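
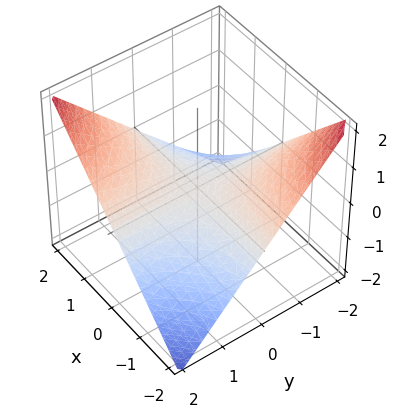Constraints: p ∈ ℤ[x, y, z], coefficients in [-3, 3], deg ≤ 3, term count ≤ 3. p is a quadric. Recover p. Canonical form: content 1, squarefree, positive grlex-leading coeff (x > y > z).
Degree: a hyperbolic paraboloid; a quadric, so deg p = 2.
From the visible intercepts: every point of the y-axis in the box is on the surface; every point of the x-axis in the box is on the surface; it meets the z-axis at z = 0 (among the integer gridlines).
Assembling these constraints gives the stated polynomial.

x*y - 2*z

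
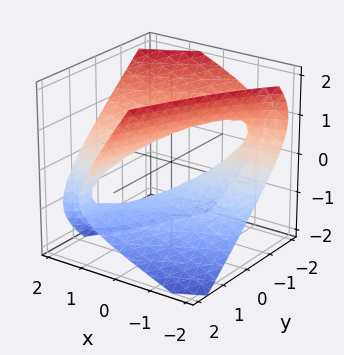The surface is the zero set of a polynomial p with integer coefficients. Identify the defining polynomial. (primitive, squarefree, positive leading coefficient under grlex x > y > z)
The degree is 2 — a generic line meets the surface in up to 2 points.
Against the integer gridlines: no y-intercept at any integer in the box; the surface avoids every integer x-axis point in the box.
Solving for integer coefficients yields p as stated.

x^2 - 3*x*y - 2*x*z + y^2 - 2*z^2 + 1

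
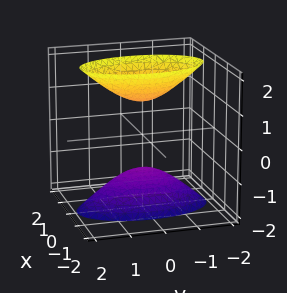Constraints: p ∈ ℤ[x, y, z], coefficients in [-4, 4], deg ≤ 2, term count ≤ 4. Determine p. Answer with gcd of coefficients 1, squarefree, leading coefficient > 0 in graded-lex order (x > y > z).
3*x^2 + y^2 - z^2 + 1

There are 2 components. They look like related sheets of one shape, so recover p as a whole.
The degree is 2 — two separate bowl-shaped sheets opening away from each other; a quadric.
Symmetries: mirror symmetry z ↦ −z ⇒ only even powers of z; it's symmetric under y → −y, forcing even powers of y; mirror symmetry x ↦ −x ⇒ only even powers of x.
Checking where it meets the axes: no y-intercept at any integer in the box; the surface avoids every integer x-axis point in the box.
Together with the visible shape, these determine p as stated. Check: (0, 0, -1) on the z-axis lies on the surface, and p(0, 0, -1) = 0. ✓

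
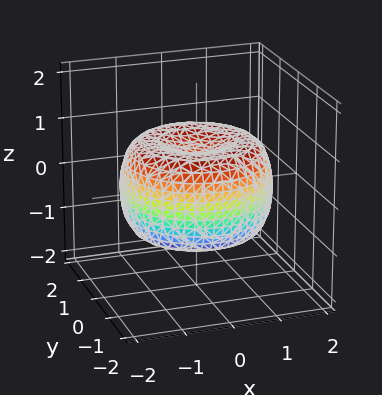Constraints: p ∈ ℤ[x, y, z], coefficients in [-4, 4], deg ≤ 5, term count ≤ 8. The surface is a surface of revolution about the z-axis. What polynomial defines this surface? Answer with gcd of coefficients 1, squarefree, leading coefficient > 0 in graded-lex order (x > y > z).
First, degree: the shape is more complex than any degree-3 surface, so deg p = 4.
Next, symmetry: every cross-section ⟂ z is a circle, so x, y appear only via x² + y².
Next, observable constraints: a circular section at z = 1 has radius exactly 1.
Finally, assembling these constraints gives the stated polynomial.

x^4 + 2*x^2*y^2 + y^4 - 2*x^2 - 2*y^2 + 2*z^2 - 1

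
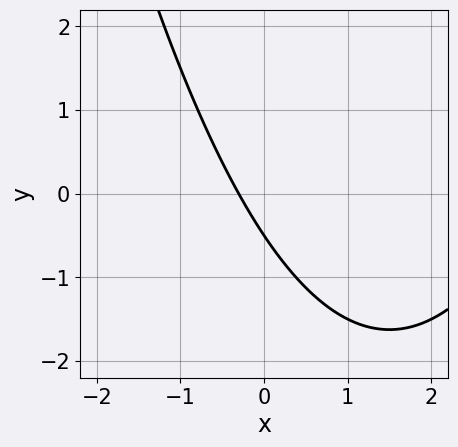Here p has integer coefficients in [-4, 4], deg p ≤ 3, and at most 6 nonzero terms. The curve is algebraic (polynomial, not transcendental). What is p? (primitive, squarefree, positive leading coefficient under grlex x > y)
(a) deg p = 2.
(b) Matching integer coefficients to the picture gives p.

x^2 - 3*x - 2*y - 1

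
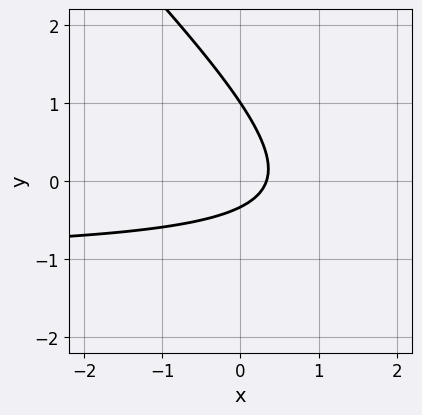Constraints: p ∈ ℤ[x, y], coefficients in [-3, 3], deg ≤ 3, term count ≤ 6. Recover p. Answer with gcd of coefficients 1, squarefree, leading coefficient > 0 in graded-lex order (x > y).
1. Degree: no degree-1 curve has this shape, so deg p = 2.
2. Reading off the gridlines: one y-axis crossing is at y = 1.
3. Together with the visible shape, these determine p as stated.

3*x*y + 3*y^2 + 3*x - 2*y - 1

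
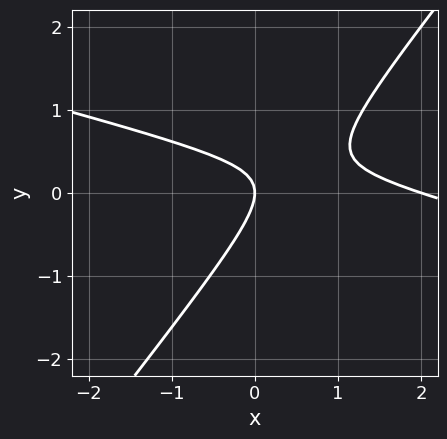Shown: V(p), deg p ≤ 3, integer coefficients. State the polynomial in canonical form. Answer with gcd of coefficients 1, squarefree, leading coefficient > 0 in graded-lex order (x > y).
First, deg p = 2.
Next, reading off the gridlines: one y-axis crossing is at y = 0; among the integer gridlines, it crosses the x-axis at x ∈ {0, 2}.
Finally, putting this together gives p.

x^2 + 3*x*y - 3*y^2 - 2*x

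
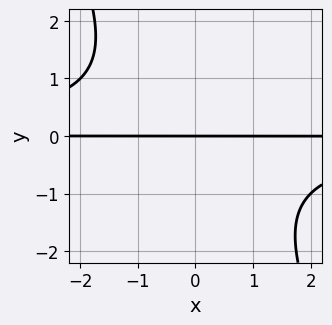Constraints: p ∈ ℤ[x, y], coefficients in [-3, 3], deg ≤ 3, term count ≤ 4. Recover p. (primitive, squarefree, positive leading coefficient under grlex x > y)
2*x*y^2 + y^3 + 3*y

1. The degree is 3 — the shape is more complex than any degree-2 curve.
2. Checking where it meets the axes: the visible x-axis segment lies entirely on the curve; one y-axis crossing is at y = 0.
3. Putting this together gives p.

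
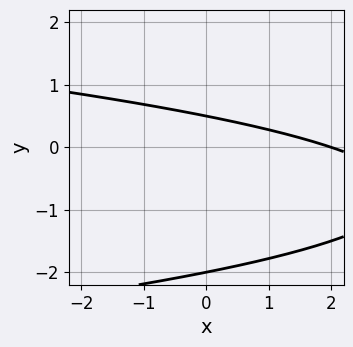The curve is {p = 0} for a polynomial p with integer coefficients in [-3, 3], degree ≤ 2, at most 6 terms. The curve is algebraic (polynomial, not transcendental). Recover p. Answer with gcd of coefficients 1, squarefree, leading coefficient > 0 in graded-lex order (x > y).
2*y^2 + x + 3*y - 2

(a) deg p = 2.
(b) Reading off the gridlines: it crosses the y-axis at the gridline y = -2; it crosses the x-axis at the gridline x = 2.
(c) Putting this together gives p.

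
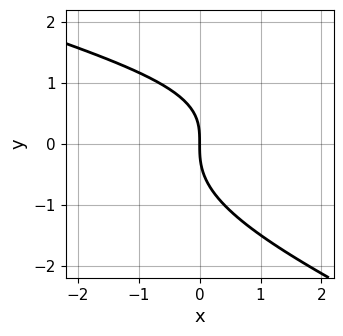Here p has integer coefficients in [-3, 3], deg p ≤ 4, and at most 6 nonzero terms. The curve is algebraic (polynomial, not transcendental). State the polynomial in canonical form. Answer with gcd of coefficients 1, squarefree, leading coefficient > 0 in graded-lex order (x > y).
First, degree: a generic line meets the curve in up to 3 points, so deg p = 3.
Then, reading off the gridlines: it meets the x-axis at x = 0 (among the integer gridlines); one y-axis crossing is at y = 0.
Finally, the integer polynomial consistent with all of this is the stated p.

x*y^2 + 2*y^3 - x*y + 3*x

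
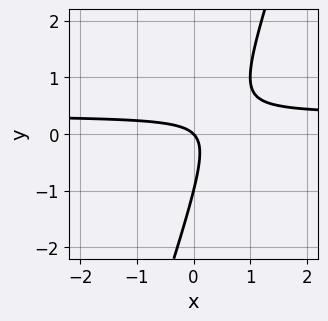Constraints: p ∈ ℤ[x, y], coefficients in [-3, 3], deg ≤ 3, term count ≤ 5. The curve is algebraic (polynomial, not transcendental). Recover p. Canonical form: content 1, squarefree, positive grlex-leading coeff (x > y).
3*x*y - y^2 - x - y

First, degree: a generic line meets the curve in up to 2 points, so deg p = 2.
Next, from the visible intercepts: one x-axis crossing is at x = 0; among the integer gridlines, it crosses the y-axis at y ∈ {-1, 0}.
Finally, fitting integer coefficients to these (and the overall shape) gives p.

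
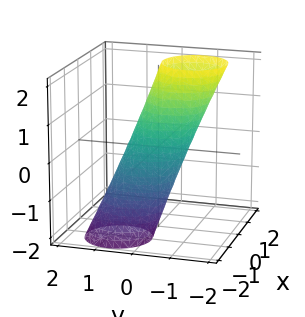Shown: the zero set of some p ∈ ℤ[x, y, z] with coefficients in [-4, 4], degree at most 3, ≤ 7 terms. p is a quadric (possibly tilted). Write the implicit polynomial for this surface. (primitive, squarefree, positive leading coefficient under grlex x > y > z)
3*x^2 - 3*x*z + 3*y^2 + 2*y*z + z^2 - 2

1. deg p = 2. A generic line meets the surface in up to 2 points.
2. Putting this together gives p.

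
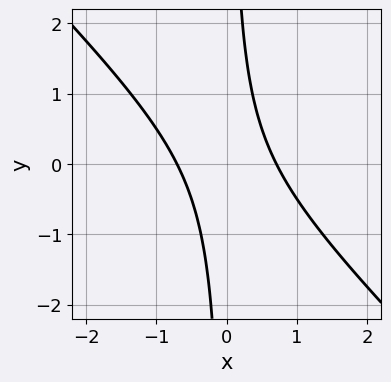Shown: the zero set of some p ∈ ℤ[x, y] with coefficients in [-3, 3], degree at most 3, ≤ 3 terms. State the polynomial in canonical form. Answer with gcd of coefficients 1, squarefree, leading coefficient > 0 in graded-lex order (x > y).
The degree is 2 — a generic line meets the curve in up to 2 points.
Checking where it meets the axes: the curve avoids every integer y-axis point in the box.
Putting this together gives p.

2*x^2 + 2*x*y - 1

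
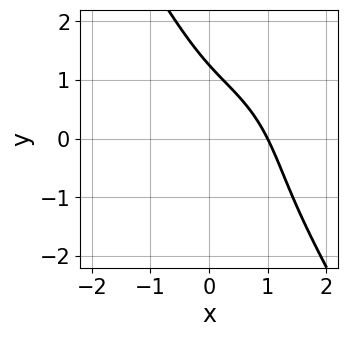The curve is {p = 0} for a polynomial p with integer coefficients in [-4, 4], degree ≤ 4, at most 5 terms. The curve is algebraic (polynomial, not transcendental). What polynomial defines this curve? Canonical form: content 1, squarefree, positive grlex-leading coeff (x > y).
2*x^3 + x*y^2 + y^3 + 3*x*y - 2

1. deg p = 3. A generic line meets the curve in up to 3 points.
2. Checking where it meets the axes: one x-axis crossing is at x = 1.
3. Solving for integer coefficients yields p as stated.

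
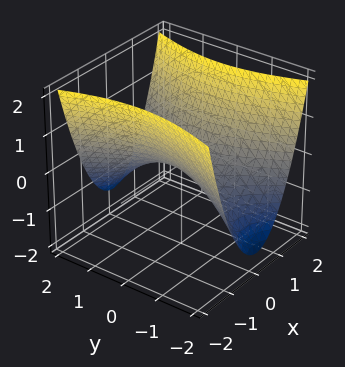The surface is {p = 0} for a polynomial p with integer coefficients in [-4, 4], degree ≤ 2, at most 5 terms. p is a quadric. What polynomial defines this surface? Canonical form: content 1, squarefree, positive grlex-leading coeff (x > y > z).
First, the degree is 2 — a hyperbolic paraboloid; a quadric.
Next, symmetries: the x ↦ −x reflection is a symmetry, so x appears only in even powers; the y ↦ −y reflection is a symmetry, so y appears only in even powers.
Then, reading off the gridlines: it crosses the z-axis at the gridline z = 0; it crosses the x-axis at the gridline x = 0; it meets the y-axis at y = 0 (among the integer gridlines).
Finally, the integer polynomial consistent with all of this is the stated p.

3*x^2 - y^2 - 3*z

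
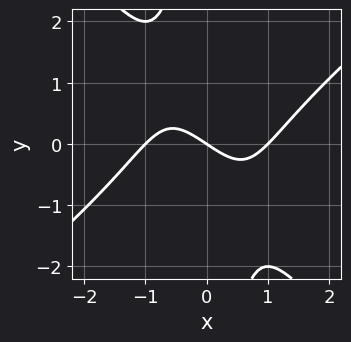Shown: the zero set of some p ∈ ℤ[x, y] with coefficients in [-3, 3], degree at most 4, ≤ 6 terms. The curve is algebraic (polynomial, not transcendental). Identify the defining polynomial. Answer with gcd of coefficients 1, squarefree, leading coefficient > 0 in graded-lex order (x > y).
(a) deg p = 3. A generic line meets the curve in up to 3 points.
(b) From the axis intercepts and sections: the x-axis gridline crossings are at x ∈ {-1, 0, 1}; it crosses the y-axis at the gridline y = 0.
(c) Together with the visible shape, these determine p as stated.

2*x^3 - x^2*y - 2*x*y^2 - 2*x - 3*y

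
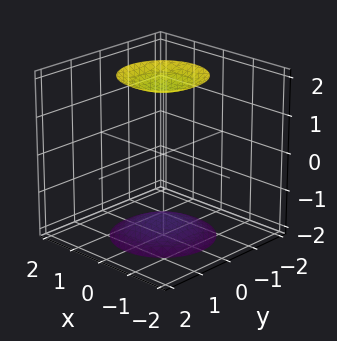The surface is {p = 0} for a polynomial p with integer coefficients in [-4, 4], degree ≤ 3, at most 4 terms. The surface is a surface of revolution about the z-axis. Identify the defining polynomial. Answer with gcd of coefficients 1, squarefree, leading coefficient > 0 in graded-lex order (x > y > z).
x^2 + y^2 - z^2 + 3

The picture has 2 separate pieces.
Degree: a generic line meets the surface in up to 2 points, so deg p = 2.
Symmetries: rotational symmetry about the z-axis ⇒ p depends on x, y only through x² + y².
Observable constraints: a circular section at z = -2 has radius exactly 1; it misses every integer gridline on the x-axis; no y-intercept at any integer in the box.
Matching integer coefficients to the picture gives p.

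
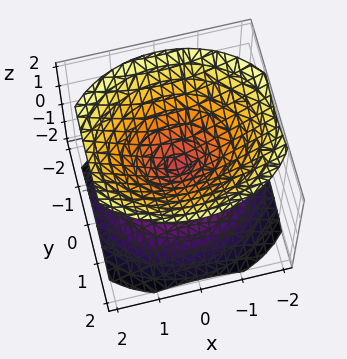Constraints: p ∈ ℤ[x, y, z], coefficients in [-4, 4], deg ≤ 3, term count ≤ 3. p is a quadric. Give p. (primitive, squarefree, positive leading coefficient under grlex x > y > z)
2*x^2 + 3*y^2 - 3*z^2

I count 2 distinct pieces. They look like related sheets of one shape, so recover p as a whole.
deg p = 2. A double cone through the origin; a quadric.
Symmetries: mirror symmetry y ↦ −y ⇒ only even powers of y; mirror symmetry z ↦ −z ⇒ only even powers of z; the x ↦ −x reflection is a symmetry, so x appears only in even powers.
Checking where it meets the axes: one x-axis crossing is at x = 0; it meets the y-axis at y = 0 (among the integer gridlines); it meets the z-axis at z = 0 (among the integer gridlines).
The integer polynomial consistent with all of this is the stated p.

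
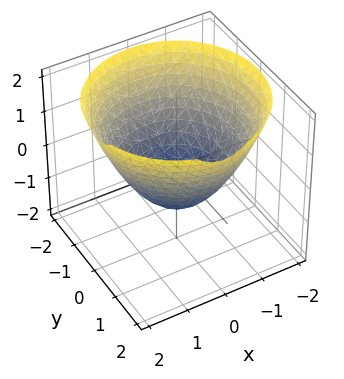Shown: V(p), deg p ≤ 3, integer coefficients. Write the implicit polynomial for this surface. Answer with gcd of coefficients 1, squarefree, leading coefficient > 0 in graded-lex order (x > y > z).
(a) Degree: the shape is more complex than any degree-1 surface, so deg p = 2.
(b) By symmetry, the surface is invariant under rotation about z: p = q(x² + y², z).
(c) Against the integer gridlines: a circular section at z = 0 has radius between 1 and 2; one z-axis crossing is at z = -1.
(d) Matching integer coefficients to the picture gives p.

2*x^2 + 2*y^2 - 3*z - 3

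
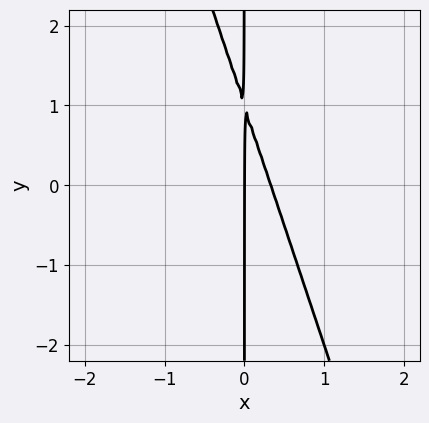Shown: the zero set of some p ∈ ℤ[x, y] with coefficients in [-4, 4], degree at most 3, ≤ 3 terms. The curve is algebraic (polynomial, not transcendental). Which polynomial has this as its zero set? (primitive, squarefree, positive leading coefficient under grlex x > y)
3*x^2 + x*y - x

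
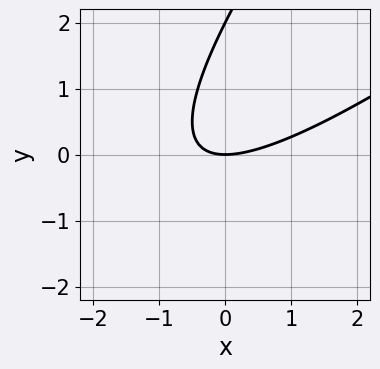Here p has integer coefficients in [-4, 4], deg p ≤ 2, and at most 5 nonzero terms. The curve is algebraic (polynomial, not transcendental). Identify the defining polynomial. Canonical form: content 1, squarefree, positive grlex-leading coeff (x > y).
x^2 - 2*x*y + y^2 - 2*y

1. The degree is 2 — a generic line meets the curve in up to 2 points.
2. Observable constraints: the y-axis gridline crossings are at y ∈ {0, 2}; it meets the x-axis at x = 0 (among the integer gridlines).
3. Together with the visible shape, these determine p as stated.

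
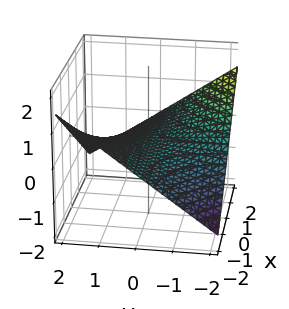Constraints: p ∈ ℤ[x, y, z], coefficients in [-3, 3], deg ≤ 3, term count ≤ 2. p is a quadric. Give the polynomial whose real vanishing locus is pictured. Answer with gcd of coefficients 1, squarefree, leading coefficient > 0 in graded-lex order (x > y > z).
First, deg p = 2.
Next, observable constraints: every point of the y-axis in the box is on the surface; it meets the z-axis at z = 0 (among the integer gridlines); the visible x-axis segment lies entirely on the surface.
Finally, putting this together gives p.

x*y + 3*z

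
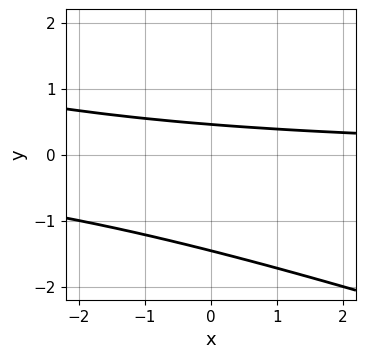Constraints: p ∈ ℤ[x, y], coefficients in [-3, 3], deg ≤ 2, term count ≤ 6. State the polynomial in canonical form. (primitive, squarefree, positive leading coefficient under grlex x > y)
(a) The degree is 2 — a generic line meets the curve in up to 2 points.
(b) Observable constraints: the curve avoids every integer x-axis point in the box.
(c) Fitting integer coefficients to these (and the overall shape) gives p.

x*y + 3*y^2 + 3*y - 2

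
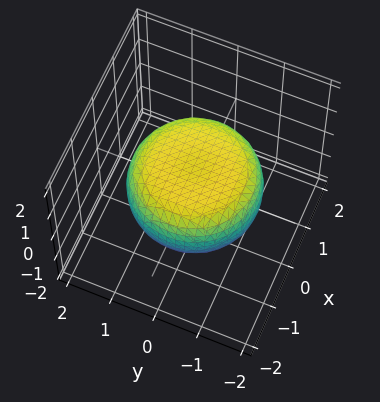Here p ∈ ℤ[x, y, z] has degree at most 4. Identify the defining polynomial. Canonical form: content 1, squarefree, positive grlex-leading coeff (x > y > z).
x^4 + 2*x^2*y^2 + y^4 - x^2 - y^2 + 3*z^2 - 2

deg p = 4.
Symmetries: rotational symmetry about the z-axis ⇒ p depends on x, y only through x² + y².
Observable constraints: a circular section at z = 0 has radius between 1 and 2.
Assembling these constraints gives the stated polynomial.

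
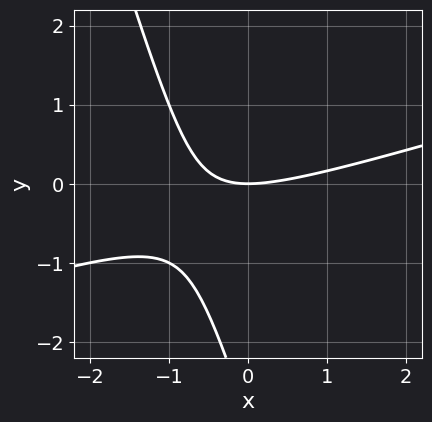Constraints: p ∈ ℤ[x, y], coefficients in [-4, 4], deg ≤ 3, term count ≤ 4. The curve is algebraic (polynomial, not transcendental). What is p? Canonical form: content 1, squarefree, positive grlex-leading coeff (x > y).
deg p = 2. The shape is more complex than any degree-1 curve.
Against the integer gridlines: it crosses the y-axis at the gridline y = 0; it meets the x-axis at x = 0 (among the integer gridlines).
Matching integer coefficients to the picture gives p.

x^2 - 3*x*y - y^2 - 3*y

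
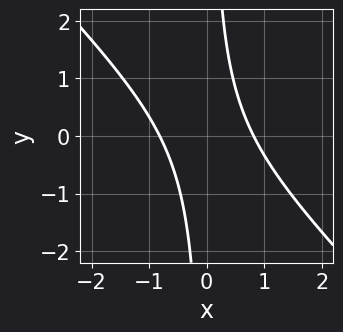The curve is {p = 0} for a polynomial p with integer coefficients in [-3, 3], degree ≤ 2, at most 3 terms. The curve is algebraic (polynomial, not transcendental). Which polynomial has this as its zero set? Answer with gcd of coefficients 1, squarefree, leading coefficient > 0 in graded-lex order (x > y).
Degree: no degree-1 curve has this shape, so deg p = 2.
Against the integer gridlines: the curve avoids every integer y-axis point in the box.
The integer polynomial consistent with all of this is the stated p.

3*x^2 + 3*x*y - 2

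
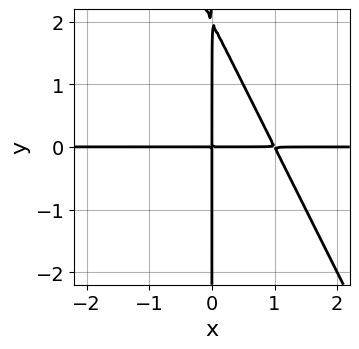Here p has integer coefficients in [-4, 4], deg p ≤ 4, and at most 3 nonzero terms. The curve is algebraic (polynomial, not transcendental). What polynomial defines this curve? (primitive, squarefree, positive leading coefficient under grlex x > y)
2*x^2*y + x*y^2 - 2*x*y

1. The degree is 3 — a generic line meets the curve in up to 3 points.
2. Checking where it meets the axes: every point of the y-axis in the box is on the curve; every point of the x-axis in the box is on the curve.
3. Fitting integer coefficients to these (and the overall shape) gives p.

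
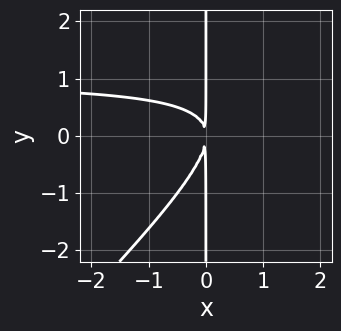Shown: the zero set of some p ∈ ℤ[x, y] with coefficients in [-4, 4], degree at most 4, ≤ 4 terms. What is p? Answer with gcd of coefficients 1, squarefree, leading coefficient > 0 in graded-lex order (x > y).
x^2*y - x*y^2 - x^2

deg p = 3. A generic line meets the curve in up to 3 points.
Reading off the gridlines: the visible y-axis segment lies entirely on the curve.
Matching integer coefficients to the picture gives p.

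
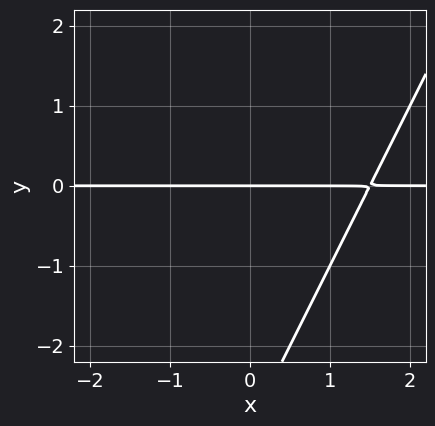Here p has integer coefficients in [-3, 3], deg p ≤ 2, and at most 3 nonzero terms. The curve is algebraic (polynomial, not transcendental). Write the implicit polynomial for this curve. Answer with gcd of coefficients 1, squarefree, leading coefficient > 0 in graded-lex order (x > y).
(a) The degree is 2 — no degree-1 curve has this shape.
(b) Against the integer gridlines: it crosses the y-axis at the gridline y = 0; the visible x-axis segment lies entirely on the curve.
(c) Together with the visible shape, these determine p as stated.

2*x*y - y^2 - 3*y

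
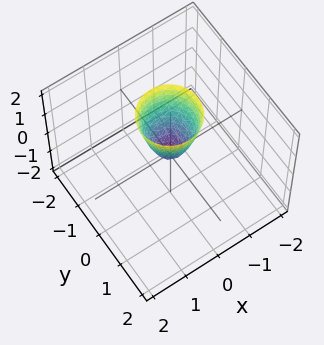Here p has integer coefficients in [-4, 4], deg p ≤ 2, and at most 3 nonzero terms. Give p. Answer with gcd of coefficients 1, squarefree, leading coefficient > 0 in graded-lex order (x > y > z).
(a) Degree: a single bowl opening along one axis; a quadric, so deg p = 2.
(b) By symmetry, every cross-section ⟂ z is a circle, so x, y appear only via x² + y².
(c) Reading off the gridlines: a circular section at z = 1 has radius between 0 and 1; it crosses the x-axis at the gridline x = 0.
(d) Matching integer coefficients to the picture gives p.

3*x^2 + 3*y^2 - z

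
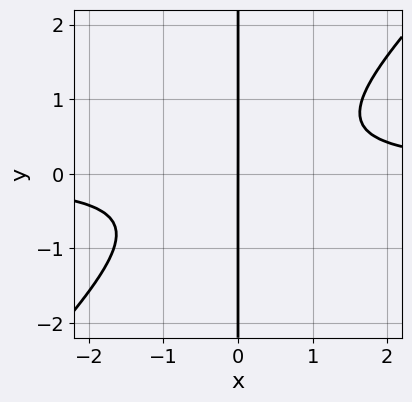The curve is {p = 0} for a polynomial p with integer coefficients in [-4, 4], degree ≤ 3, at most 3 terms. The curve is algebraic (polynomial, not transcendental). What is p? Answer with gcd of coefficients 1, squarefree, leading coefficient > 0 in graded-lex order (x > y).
3*x^2*y - 3*x*y^2 - 2*x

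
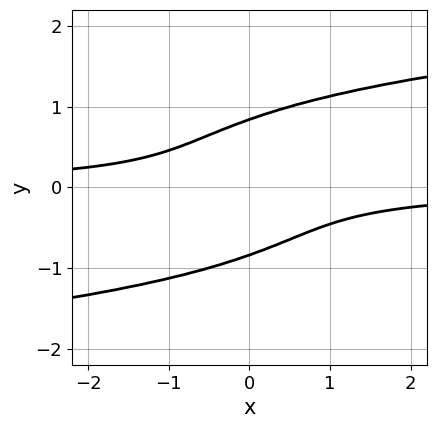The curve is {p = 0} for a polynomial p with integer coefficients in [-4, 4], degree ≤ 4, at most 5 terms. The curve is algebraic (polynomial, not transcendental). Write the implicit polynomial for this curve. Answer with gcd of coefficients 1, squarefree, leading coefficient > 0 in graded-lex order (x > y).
2*y^4 - 2*x*y - 1

1. Degree: a generic line meets the curve in up to 4 points, so deg p = 4.
2. Against the integer gridlines: the curve avoids every integer x-axis point in the box.
3. Together with the visible shape, these determine p as stated.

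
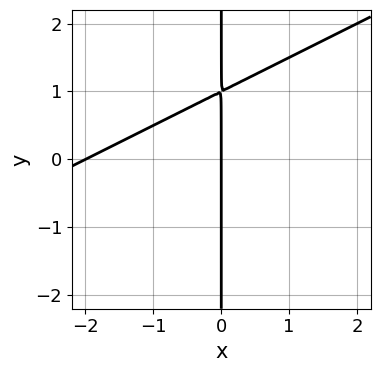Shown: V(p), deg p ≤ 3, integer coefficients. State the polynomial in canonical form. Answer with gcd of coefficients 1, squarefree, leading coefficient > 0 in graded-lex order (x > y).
x^2 - 2*x*y + 2*x

The degree is 2 — no degree-1 curve has this shape.
From the visible intercepts: the x-axis gridline crossings are at x ∈ {-2, 0}; the visible y-axis segment lies entirely on the curve.
Matching integer coefficients to the picture gives p.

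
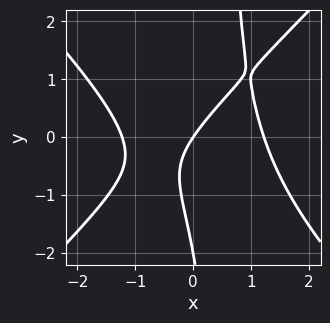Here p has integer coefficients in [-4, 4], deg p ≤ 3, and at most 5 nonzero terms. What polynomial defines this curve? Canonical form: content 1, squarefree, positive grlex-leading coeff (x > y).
2*x^3 - 2*x*y^2 + y^2 - 3*x + 2*y

First, degree: the shape is more complex than any degree-2 curve, so deg p = 3.
Then, observable constraints: it meets the x-axis at x = 0 (among the integer gridlines); among the integer gridlines, it crosses the y-axis at y ∈ {-2, 0}.
Finally, the integer polynomial consistent with all of this is the stated p.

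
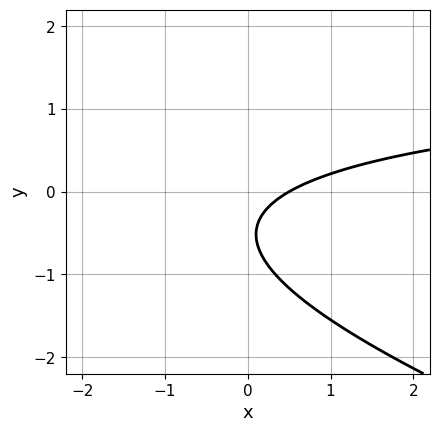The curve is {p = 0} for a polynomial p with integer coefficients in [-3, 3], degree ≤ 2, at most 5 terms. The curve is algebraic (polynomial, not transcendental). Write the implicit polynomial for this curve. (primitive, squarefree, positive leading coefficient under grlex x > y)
x*y + 3*y^2 - 2*x + 3*y + 1

deg p = 2. No degree-1 curve has this shape.
Observable constraints: no y-intercept at any integer in the box.
Solving for integer coefficients yields p as stated.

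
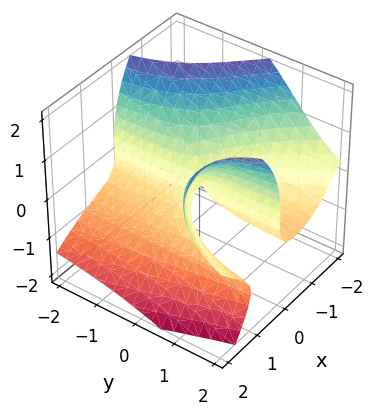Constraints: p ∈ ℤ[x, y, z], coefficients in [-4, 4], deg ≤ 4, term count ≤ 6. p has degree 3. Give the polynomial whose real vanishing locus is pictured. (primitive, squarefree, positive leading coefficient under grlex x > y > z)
x^3 - 2*x*y*z + z^3 - 2*x*y

First, deg p = 3. A generic line meets the surface in up to 3 points.
Then, observable constraints: one x-axis crossing is at x = 0; it crosses the z-axis at the gridline z = 0; every point of the y-axis in the box is on the surface.
Finally, solving for integer coefficients yields p as stated.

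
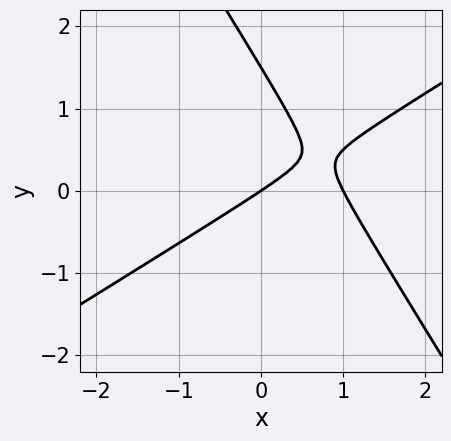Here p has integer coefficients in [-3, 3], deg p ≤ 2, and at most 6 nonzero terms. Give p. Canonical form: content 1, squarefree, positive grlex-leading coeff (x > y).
2*x^2 - 2*x*y - 2*y^2 - 2*x + 3*y

1. The degree is 2 — no degree-1 curve has this shape.
2. Reading off the gridlines: the x-axis gridline crossings are at x ∈ {0, 1}; one y-axis crossing is at y = 0.
3. Putting this together gives p.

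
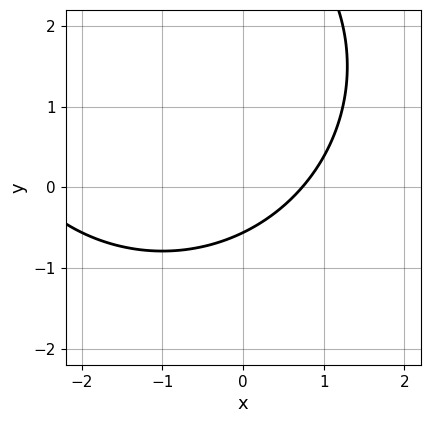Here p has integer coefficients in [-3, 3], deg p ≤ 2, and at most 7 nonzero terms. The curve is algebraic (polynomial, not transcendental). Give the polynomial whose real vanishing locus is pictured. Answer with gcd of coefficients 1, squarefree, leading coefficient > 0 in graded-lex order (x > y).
x^2 + y^2 + 2*x - 3*y - 2

First, degree: the shape is more complex than any degree-1 curve, so deg p = 2.
Finally, the integer polynomial consistent with all of this is the stated p.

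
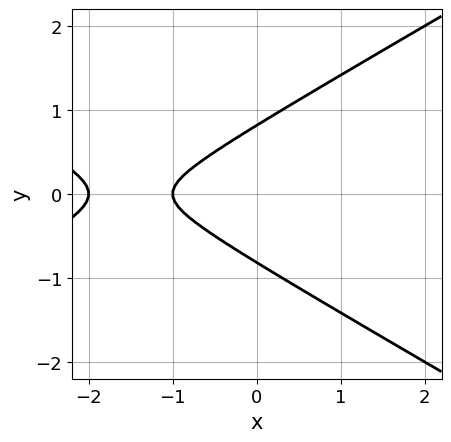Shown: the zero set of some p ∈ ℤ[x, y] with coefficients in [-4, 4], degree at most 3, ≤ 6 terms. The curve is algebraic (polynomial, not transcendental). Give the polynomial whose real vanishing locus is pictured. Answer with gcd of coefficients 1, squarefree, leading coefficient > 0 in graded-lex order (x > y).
(a) Degree: the shape is more complex than any degree-1 curve, so deg p = 2.
(b) Symmetries: it's symmetric under y → −y, forcing even powers of y.
(c) From the visible intercepts: among the integer gridlines, it crosses the x-axis at x ∈ {-2, -1}.
(d) Matching integer coefficients to the picture gives p.

x^2 - 3*y^2 + 3*x + 2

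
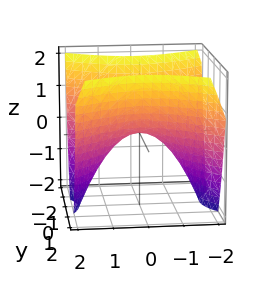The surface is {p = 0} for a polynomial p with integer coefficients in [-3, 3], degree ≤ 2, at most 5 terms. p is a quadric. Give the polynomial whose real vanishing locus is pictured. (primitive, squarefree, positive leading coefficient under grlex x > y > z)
2*x^2 - 3*y^2 + 3*z

First, deg p = 2. A hyperbolic paraboloid; a quadric.
Next, symmetries: it's symmetric under y → −y, forcing even powers of y; mirror symmetry x ↦ −x ⇒ only even powers of x.
Then, checking where it meets the axes: it meets the x-axis at x = 0 (among the integer gridlines); it meets the y-axis at y = 0 (among the integer gridlines); one z-axis crossing is at z = 0.
Finally, solving for integer coefficients yields p as stated.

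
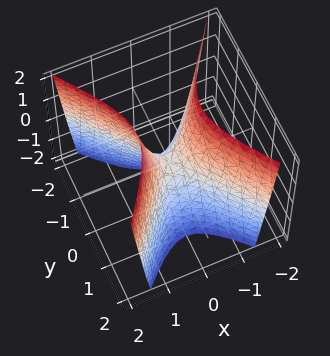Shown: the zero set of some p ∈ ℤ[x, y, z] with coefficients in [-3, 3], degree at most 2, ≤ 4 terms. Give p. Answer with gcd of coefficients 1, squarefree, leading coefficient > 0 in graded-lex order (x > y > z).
Degree: a hyperbolic paraboloid; a quadric, so deg p = 2.
Symmetries: it's symmetric under y → −y, forcing even powers of y; it's symmetric under x → −x, forcing even powers of x.
Against the integer gridlines: it crosses the y-axis at the gridline y = 0; it meets the z-axis at z = 0 (among the integer gridlines).
Matching integer coefficients to the picture gives p.

3*x^2 - 2*y^2 - z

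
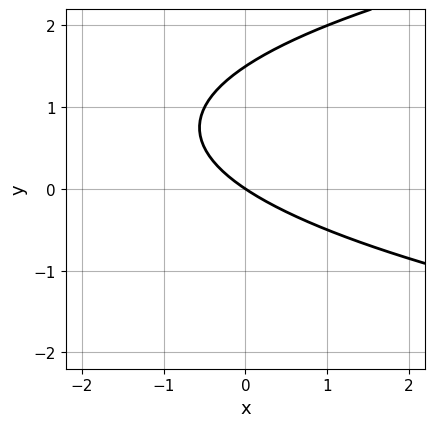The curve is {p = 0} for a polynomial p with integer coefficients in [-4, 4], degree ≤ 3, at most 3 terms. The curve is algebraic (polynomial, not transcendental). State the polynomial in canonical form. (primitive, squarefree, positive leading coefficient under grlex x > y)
2*y^2 - 2*x - 3*y

(a) deg p = 2.
(b) Against the integer gridlines: one x-axis crossing is at x = 0; it crosses the y-axis at the gridline y = 0.
(c) Together with the visible shape, these determine p as stated.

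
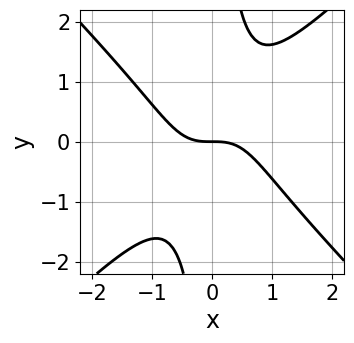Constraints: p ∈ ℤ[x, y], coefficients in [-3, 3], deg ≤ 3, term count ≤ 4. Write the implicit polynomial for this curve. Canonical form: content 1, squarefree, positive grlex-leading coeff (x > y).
x^3 - x*y^2 + y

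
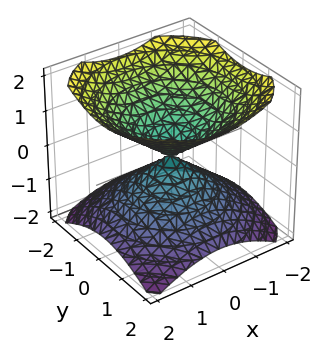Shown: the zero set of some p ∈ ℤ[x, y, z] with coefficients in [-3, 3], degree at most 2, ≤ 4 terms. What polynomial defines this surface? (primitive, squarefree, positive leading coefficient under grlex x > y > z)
2*x^2 + 2*y^2 - 3*z^2

(a) The picture has 2 separate pieces.
(b) The degree is 2 — a double cone through the origin; a quadric.
(c) Symmetry: every cross-section ⟂ z is a circle, so x, y appear only via x² + y²; it's symmetric under z → −z, forcing even powers of z.
(d) From the visible intercepts: it meets the x-axis at x = 0 (among the integer gridlines); it meets the z-axis at z = 0 (among the integer gridlines).
(e) The integer polynomial consistent with all of this is the stated p.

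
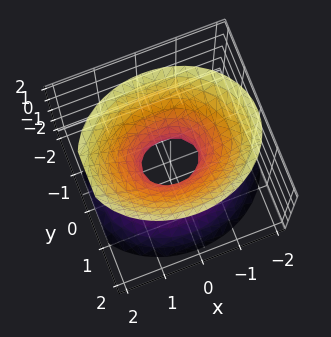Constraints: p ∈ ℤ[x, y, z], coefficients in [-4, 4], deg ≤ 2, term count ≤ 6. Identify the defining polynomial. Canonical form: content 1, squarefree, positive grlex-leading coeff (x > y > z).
(a) deg p = 2. An hourglass — one-sheet hyperboloid; a quadric.
(b) Symmetries: it's symmetric under x → −x, forcing even powers of x; it's symmetric under z → −z, forcing even powers of z; it's symmetric under y → −y, forcing even powers of y.
(c) Against the integer gridlines: the surface avoids every integer z-axis point in the box.
(d) Fitting integer coefficients to these (and the overall shape) gives p.

2*x^2 + 3*y^2 - 2*z^2 - 1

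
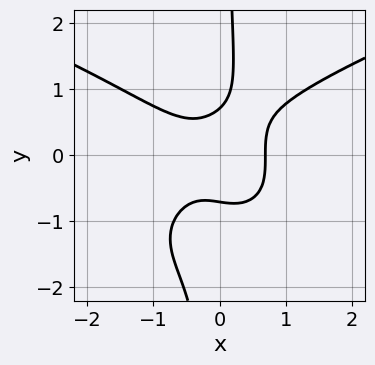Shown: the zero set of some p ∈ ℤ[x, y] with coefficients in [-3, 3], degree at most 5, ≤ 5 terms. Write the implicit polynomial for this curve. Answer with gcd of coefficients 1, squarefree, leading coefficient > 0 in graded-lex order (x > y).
(a) Degree: no degree-3 curve has this shape, so deg p = 4.
(b) Solving for integer coefficients yields p as stated.

3*x*y^3 - 3*x^3 + 3*x*y^2 - 2*y^2 + 1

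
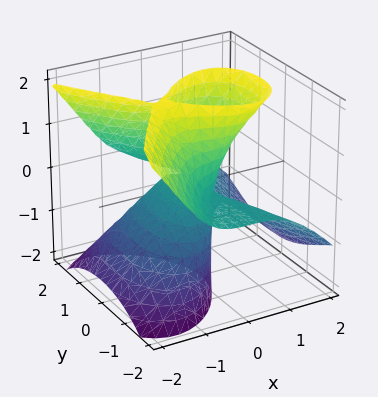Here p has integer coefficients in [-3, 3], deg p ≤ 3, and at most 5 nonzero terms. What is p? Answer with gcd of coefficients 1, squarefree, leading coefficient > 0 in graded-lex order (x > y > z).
2*x^3 - 2*x*z^2 + 2*y^2*z + 2*x*z - z

1. The degree is 3 — no degree-2 surface has this shape.
2. Observable constraints: it meets the z-axis at z = 0 (among the integer gridlines); it crosses the x-axis at the gridline x = 0; every point of the y-axis in the box is on the surface.
3. Assembling these constraints gives the stated polynomial.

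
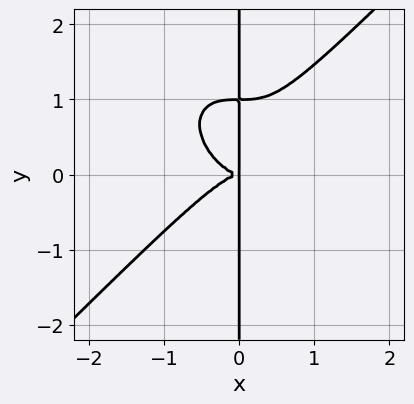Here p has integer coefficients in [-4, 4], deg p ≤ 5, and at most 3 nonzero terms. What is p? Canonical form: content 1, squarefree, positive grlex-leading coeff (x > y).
x^4 - x*y^3 + x*y^2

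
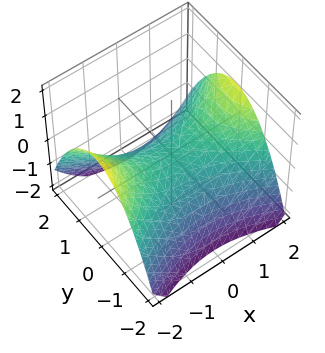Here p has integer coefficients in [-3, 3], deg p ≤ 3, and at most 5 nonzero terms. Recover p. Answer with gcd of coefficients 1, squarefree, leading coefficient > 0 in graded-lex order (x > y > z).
deg p = 2. A hyperbolic paraboloid; a quadric.
Symmetries: the x ↦ −x reflection is a symmetry, so x appears only in even powers; mirror symmetry y ↦ −y ⇒ only even powers of y.
Reading off the gridlines: it meets the z-axis at z = 0 (among the integer gridlines); it meets the x-axis at x = 0 (among the integer gridlines); it crosses the y-axis at the gridline y = 0.
Fitting integer coefficients to these (and the overall shape) gives p.

x^2 - 2*y^2 - 3*z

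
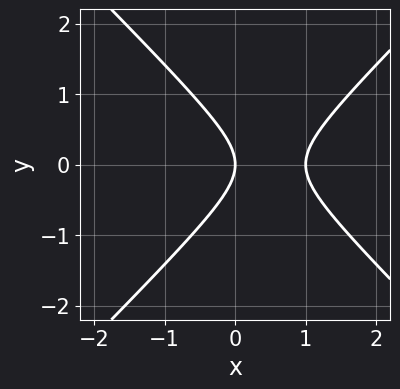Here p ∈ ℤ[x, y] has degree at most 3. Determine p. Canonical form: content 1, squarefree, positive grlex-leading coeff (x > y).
x^2 - y^2 - x

deg p = 2.
Symmetries: it's symmetric under y → −y, forcing even powers of y.
From the axis intercepts and sections: one y-axis crossing is at y = 0; the x-axis gridline crossings are at x ∈ {0, 1}.
Putting this together gives p.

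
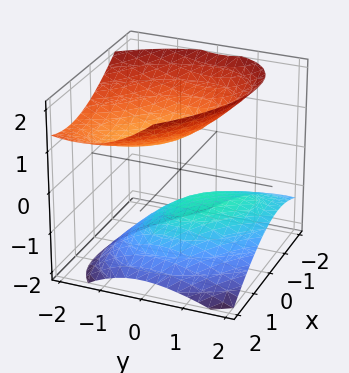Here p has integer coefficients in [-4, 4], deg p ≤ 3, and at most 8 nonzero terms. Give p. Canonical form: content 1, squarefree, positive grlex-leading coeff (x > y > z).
First, there are 2 components. They look like related sheets of one shape, so recover p as a whole.
Next, degree: no degree-1 surface has this shape, so deg p = 2.
Then, against the integer gridlines: no y-intercept at any integer in the box; it misses every integer gridline on the x-axis.
Finally, solving for integer coefficients yields p as stated.

2*x^2 + 2*x*y + 2*y^2 + 2*y*z - 3*z^2 + 2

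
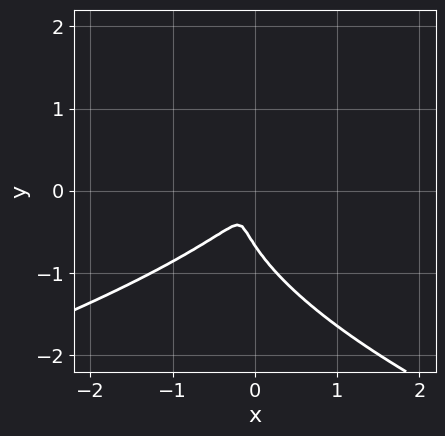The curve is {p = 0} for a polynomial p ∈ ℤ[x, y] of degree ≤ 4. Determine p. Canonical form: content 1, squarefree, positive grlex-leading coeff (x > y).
3*y^3 + 3*x^2 - 3*x*y + 2*y^2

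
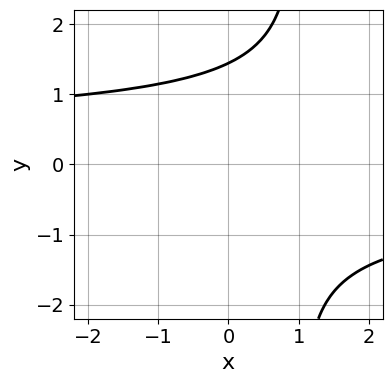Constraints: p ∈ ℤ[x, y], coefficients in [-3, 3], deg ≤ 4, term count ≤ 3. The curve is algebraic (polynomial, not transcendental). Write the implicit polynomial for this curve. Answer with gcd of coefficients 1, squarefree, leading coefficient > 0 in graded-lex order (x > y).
x*y^3 - y^3 + 3

1. The degree is 4 — no degree-3 curve has this shape.
2. Reading off the gridlines: it misses every integer gridline on the x-axis.
3. Together with the visible shape, these determine p as stated.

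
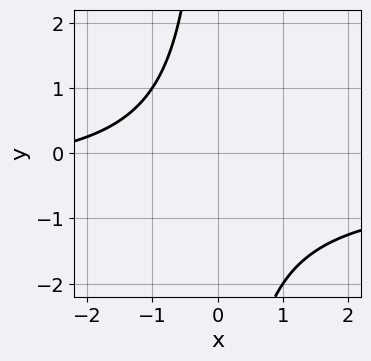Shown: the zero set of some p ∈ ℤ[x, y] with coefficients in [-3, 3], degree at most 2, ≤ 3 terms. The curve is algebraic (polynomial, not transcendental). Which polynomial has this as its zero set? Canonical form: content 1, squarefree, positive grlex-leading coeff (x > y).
deg p = 2. No degree-1 curve has this shape.
Checking where it meets the axes: no x-intercept at any integer in the box; the curve avoids every integer y-axis point in the box.
The integer polynomial consistent with all of this is the stated p.

2*x*y + x + 3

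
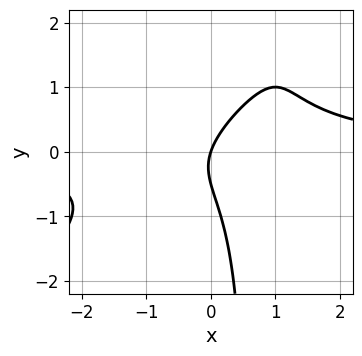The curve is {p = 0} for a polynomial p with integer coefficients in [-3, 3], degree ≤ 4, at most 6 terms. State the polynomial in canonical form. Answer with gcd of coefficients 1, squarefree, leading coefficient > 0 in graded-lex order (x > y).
(a) deg p = 3.
(b) Checking where it meets the axes: it meets the x-axis at x = 0 (among the integer gridlines); it crosses the y-axis at the gridline y = 0.
(c) The integer polynomial consistent with all of this is the stated p.

3*x^2*y - 3*x*y^2 + 2*y^2 - 3*x + y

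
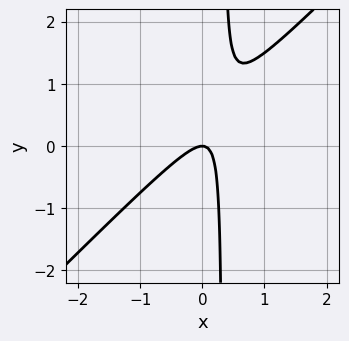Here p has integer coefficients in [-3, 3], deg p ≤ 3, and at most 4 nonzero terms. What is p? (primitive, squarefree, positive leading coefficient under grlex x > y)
3*x^2 - 3*x*y + y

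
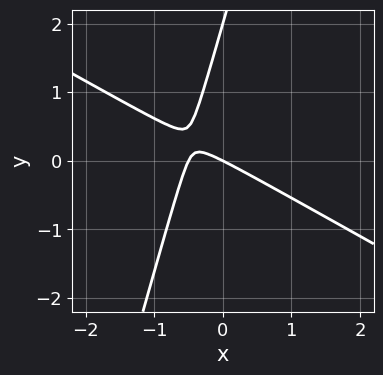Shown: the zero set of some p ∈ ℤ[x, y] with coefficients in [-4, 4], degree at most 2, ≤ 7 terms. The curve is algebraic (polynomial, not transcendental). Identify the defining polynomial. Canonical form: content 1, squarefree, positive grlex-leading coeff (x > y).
First, degree: no degree-1 curve has this shape, so deg p = 2.
Then, against the integer gridlines: among the integer gridlines, it crosses the y-axis at y ∈ {0, 2}; it meets the x-axis at x = 0 (among the integer gridlines).
Finally, these observations pin down the coefficients.

2*x^2 + 3*x*y - y^2 + x + 2*y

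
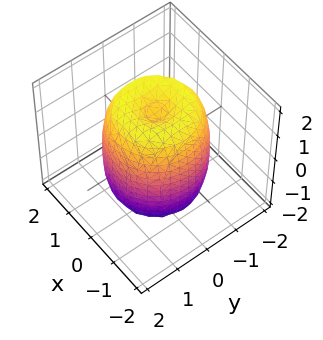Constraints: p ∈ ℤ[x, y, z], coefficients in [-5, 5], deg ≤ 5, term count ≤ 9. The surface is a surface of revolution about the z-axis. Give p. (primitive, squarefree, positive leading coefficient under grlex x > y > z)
2*x^4 + 4*x^2*y^2 + 2*y^4 - 3*x^2 - 3*y^2 + z^2 - 2

First, deg p = 4. A generic line meets the surface in up to 4 points.
Then, symmetry: the surface is invariant under rotation about z: p = q(x² + y², z).
Next, reading off the gridlines: a circular section at z = 1 has radius between 1 and 2.
Finally, these observations pin down the coefficients.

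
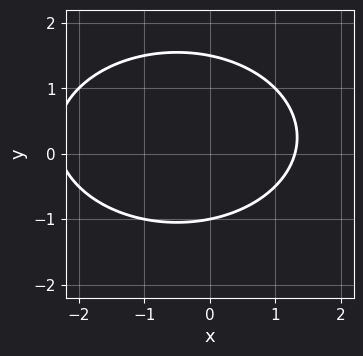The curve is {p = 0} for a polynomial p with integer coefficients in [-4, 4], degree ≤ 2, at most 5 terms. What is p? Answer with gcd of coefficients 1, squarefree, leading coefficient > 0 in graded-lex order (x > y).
x^2 + 2*y^2 + x - y - 3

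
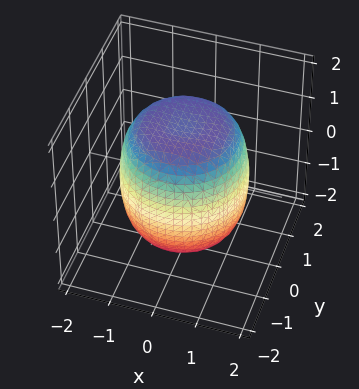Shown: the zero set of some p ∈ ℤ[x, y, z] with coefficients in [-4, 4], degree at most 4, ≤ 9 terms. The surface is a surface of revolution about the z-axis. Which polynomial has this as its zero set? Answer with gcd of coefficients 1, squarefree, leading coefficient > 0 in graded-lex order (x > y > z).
1. deg p = 4. A generic line meets the surface in up to 4 points.
2. By symmetry, every cross-section ⟂ z is a circle, so x, y appear only via x² + y².
3. From the axis intercepts and sections: a circular section at z = -1 has radius between 1 and 2.
4. Together with the visible shape, these determine p as stated.

x^4 + 2*x^2*y^2 + y^4 - x^2 - y^2 + z^2 - 2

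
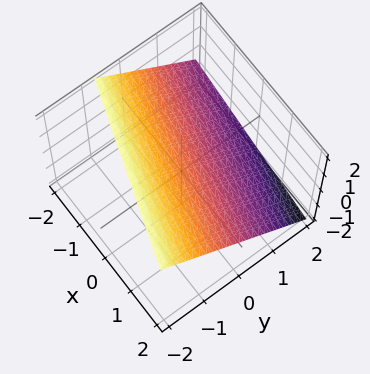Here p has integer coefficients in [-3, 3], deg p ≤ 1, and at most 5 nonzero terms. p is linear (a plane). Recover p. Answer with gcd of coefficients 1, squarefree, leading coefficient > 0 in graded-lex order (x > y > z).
First, deg p = 1. Every cross-section is a straight line — this is a plane.
Then, from the visible intercepts: it crosses the x-axis at the gridline x = 2.
Finally, the integer polynomial consistent with all of this is the stated p.

x + 3*y + 3*z - 2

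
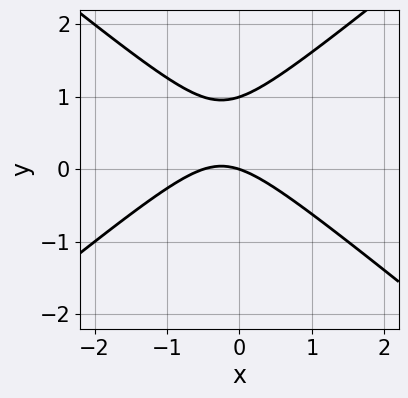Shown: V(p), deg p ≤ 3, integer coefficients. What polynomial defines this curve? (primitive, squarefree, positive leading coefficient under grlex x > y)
1. Degree: no degree-1 curve has this shape, so deg p = 2.
2. From the axis intercepts and sections: among the integer gridlines, it crosses the y-axis at y ∈ {0, 1}; it meets the x-axis at x = 0 (among the integer gridlines).
3. Matching integer coefficients to the picture gives p.

2*x^2 - 3*y^2 + x + 3*y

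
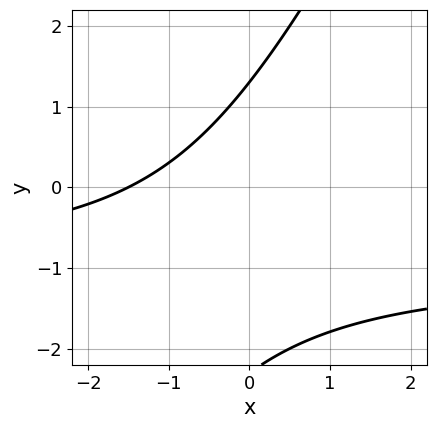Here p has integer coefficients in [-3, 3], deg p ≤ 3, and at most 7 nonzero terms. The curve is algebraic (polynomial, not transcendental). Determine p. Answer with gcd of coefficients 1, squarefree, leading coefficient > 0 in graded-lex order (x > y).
2*x*y - y^2 + 2*x - y + 3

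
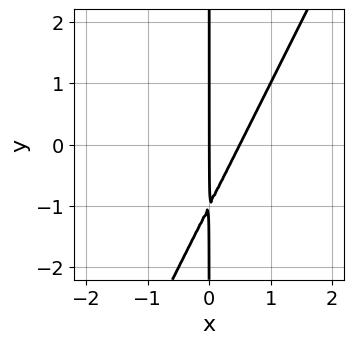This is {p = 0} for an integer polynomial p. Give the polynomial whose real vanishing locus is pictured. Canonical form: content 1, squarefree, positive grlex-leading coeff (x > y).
2*x^2 - x*y - x

(a) deg p = 2.
(b) Observable constraints: the visible y-axis segment lies entirely on the curve; it crosses the x-axis at the gridline x = 0.
(c) Matching integer coefficients to the picture gives p.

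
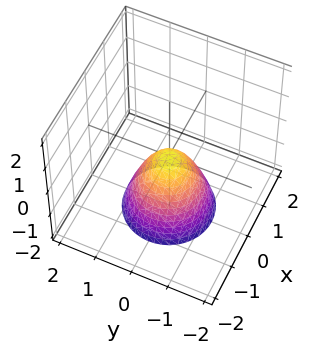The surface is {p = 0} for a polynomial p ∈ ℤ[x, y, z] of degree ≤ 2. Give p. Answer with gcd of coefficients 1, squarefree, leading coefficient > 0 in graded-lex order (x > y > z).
1. The degree is 2 — a paraboloid; a quadric.
2. Symmetries: the surface is invariant under rotation about z: p = q(x² + y², z).
3. Checking where it meets the axes: it meets the x-axis at x = 0 (among the integer gridlines); it crosses the z-axis at the gridline z = 0; a circular section at z = -2 has radius between 1 and 2; it meets the y-axis at y = 0 (among the integer gridlines).
4. Assembling these constraints gives the stated polynomial.

3*x^2 + 3*y^2 + 2*z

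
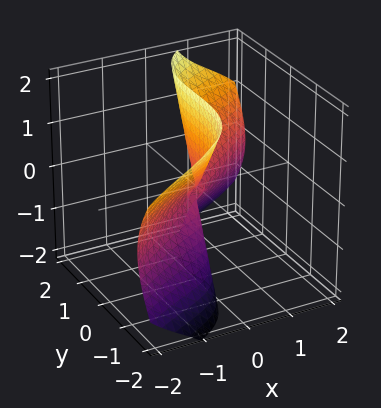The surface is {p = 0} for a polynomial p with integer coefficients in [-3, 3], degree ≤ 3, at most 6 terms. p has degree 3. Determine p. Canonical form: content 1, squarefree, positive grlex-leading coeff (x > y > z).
2*x^3 - 2*x^2*y + 3*x*z^2 - y^3 + x*z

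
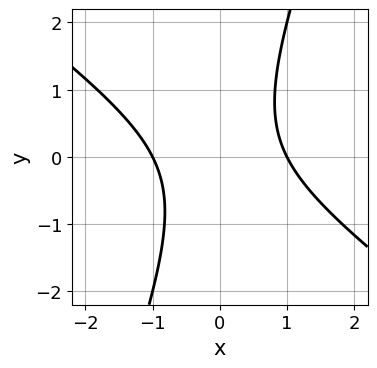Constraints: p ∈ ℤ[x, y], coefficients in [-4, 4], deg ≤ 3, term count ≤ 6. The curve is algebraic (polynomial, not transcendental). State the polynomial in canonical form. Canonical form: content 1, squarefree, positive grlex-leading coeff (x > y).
2*x^2 + 2*x*y - y^2 - 2

(a) deg p = 2. The shape is more complex than any degree-1 curve.
(b) Reading off the gridlines: the x-axis gridline crossings are at x ∈ {-1, 1}; the curve avoids every integer y-axis point in the box.
(c) The integer polynomial consistent with all of this is the stated p.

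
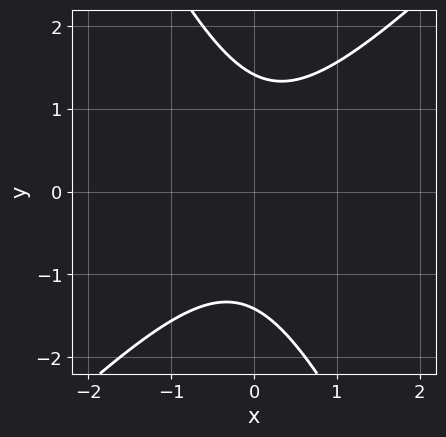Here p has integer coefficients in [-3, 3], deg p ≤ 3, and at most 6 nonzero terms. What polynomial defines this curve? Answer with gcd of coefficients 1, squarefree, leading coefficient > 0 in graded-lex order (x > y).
(a) The degree is 2 — a generic line meets the curve in up to 2 points.
(b) Checking where it meets the axes: no x-intercept at any integer in the box.
(c) These observations pin down the coefficients.

2*x^2 - x*y - y^2 + 2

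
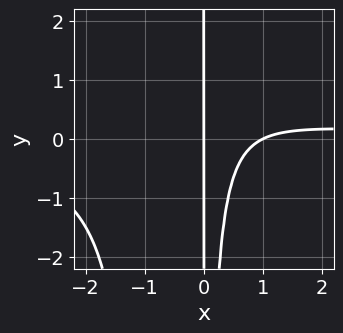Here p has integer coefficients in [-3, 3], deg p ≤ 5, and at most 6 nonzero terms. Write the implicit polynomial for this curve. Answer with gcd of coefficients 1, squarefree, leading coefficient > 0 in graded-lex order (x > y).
x^3*y + x^2*y - x^2 + x

1. Degree: no degree-3 curve has this shape, so deg p = 4.
2. Observable constraints: every point of the y-axis in the box is on the curve; among the integer gridlines, it crosses the x-axis at x ∈ {0, 1}.
3. Matching integer coefficients to the picture gives p.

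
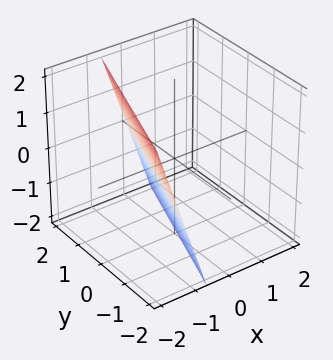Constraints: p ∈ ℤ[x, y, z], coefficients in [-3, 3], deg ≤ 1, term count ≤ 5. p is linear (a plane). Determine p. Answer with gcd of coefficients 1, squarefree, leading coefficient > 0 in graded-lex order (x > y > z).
3*x - y + z + 2

deg p = 1. The surface is flat (a plane).
From the axis intercepts and sections: it meets the z-axis at z = -2 (among the integer gridlines); one y-axis crossing is at y = 2.
Matching integer coefficients to the picture gives p.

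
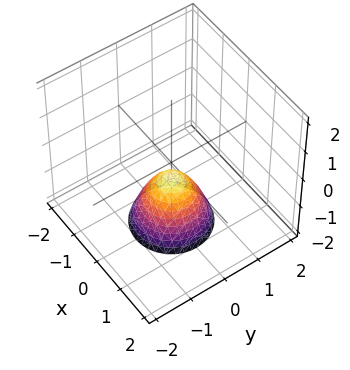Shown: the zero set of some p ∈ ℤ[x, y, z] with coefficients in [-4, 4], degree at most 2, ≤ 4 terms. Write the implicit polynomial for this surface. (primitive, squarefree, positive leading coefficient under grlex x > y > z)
First, the degree is 2 — a generic line meets the surface in up to 2 points.
Next, symmetry: the z-axis is an axis of rotation, so x and y enter only as x² + y².
Then, reading off the gridlines: it misses every integer gridline on the y-axis; a circular section at z = -1 has radius between 0 and 1; the surface avoids every integer x-axis point in the box.
Finally, putting this together gives p.

3*x^2 + 3*y^2 + 2*z + 1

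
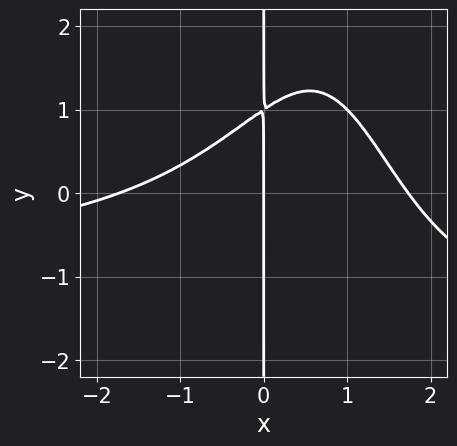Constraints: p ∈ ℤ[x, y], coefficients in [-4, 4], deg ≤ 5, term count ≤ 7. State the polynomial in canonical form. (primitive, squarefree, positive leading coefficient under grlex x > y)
x^3*y + x^3 - 2*x^2*y + 3*x*y - 3*x

(a) deg p = 4. A generic line meets the curve in up to 4 points.
(b) Against the integer gridlines: the visible y-axis segment lies entirely on the curve; it meets the x-axis at x = 0 (among the integer gridlines).
(c) Fitting integer coefficients to these (and the overall shape) gives p.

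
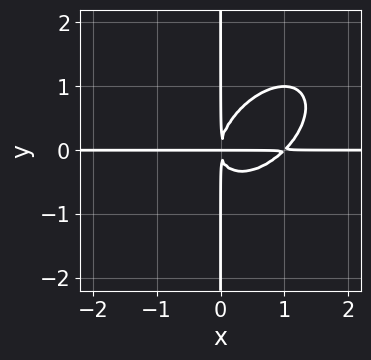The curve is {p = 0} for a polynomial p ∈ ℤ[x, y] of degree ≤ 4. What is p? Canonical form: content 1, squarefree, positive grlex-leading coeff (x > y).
deg p = 4.
From the axis intercepts and sections: every point of the x-axis in the box is on the curve; the visible y-axis segment lies entirely on the curve.
Matching integer coefficients to the picture gives p.

x^3*y - x^2*y^2 + x*y^3 - x^2*y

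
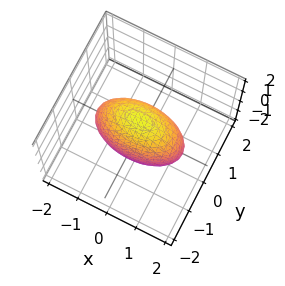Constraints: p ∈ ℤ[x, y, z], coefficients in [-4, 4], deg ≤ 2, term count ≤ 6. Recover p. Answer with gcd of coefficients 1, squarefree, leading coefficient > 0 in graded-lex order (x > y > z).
x^2 + 3*y^2 + z^2 - 2

The degree is 2 — bounded and convex; a quadric.
Symmetries: mirror symmetry y ↦ −y ⇒ only even powers of y; the x ↦ −x reflection is a symmetry, so x appears only in even powers; the z ↦ −z reflection is a symmetry, so z appears only in even powers.
Matching integer coefficients to the picture gives p.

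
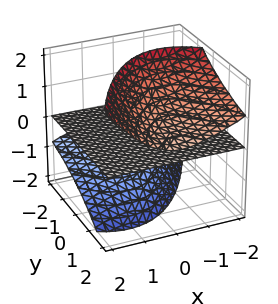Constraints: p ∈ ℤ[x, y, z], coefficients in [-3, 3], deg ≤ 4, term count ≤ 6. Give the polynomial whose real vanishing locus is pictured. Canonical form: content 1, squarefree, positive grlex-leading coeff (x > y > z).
2*x^2*z + 2*x*z^2 - 3*y*z^2 - 2*z^3 + 3*z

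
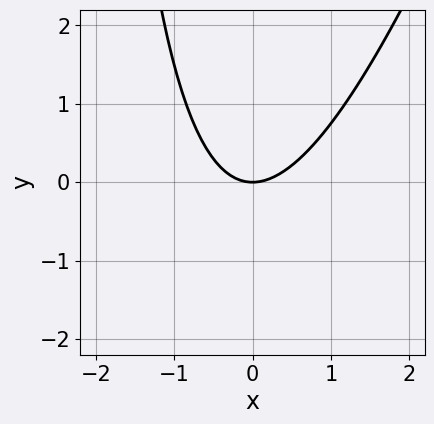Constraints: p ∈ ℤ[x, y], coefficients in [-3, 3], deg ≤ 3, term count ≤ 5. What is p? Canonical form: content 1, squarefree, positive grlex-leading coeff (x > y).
1. Degree: the shape is more complex than any degree-1 curve, so deg p = 2.
2. Checking where it meets the axes: it meets the x-axis at x = 0 (among the integer gridlines); one y-axis crossing is at y = 0.
3. Assembling these constraints gives the stated polynomial.

3*x^2 - x*y - 3*y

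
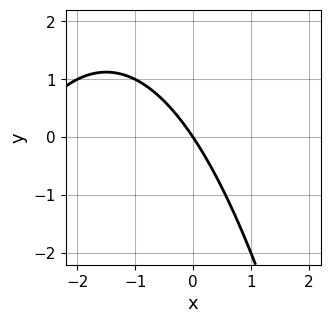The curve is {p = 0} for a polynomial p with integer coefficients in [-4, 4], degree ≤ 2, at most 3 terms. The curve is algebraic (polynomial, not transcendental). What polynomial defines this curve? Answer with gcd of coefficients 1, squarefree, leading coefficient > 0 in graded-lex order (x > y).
(a) The degree is 2 — the shape is more complex than any degree-1 curve.
(b) From the visible intercepts: one y-axis crossing is at y = 0; it crosses the x-axis at the gridline x = 0.
(c) These observations pin down the coefficients.

x^2 + 3*x + 2*y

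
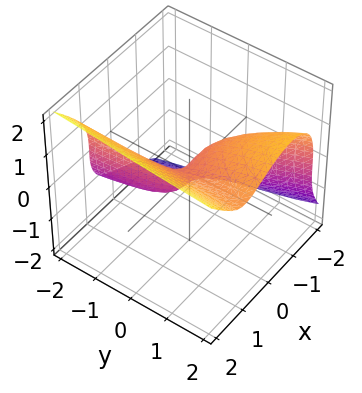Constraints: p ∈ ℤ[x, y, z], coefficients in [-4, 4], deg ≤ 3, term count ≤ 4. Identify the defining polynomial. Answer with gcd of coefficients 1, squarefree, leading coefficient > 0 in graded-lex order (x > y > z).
Degree: the shape is more complex than any degree-2 surface, so deg p = 3.
Checking where it meets the axes: it crosses the x-axis at the gridline x = 0; one y-axis crossing is at y = 0.
The integer polynomial consistent with all of this is the stated p.

x^3 - z^3 - x*y + y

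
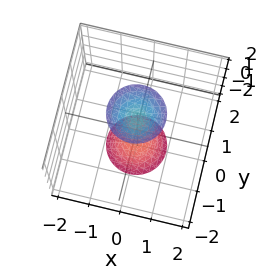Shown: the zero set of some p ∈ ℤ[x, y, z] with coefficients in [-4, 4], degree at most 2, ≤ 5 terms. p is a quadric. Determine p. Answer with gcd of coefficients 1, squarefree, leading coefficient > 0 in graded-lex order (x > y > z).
3*x^2 + 3*y^2 - z^2 + 2

1. There are 2 components.
2. The degree is 2 — two sheets facing apart; a quadric.
3. Symmetries: the z-axis is an axis of rotation, so x and y enter only as x² + y²; mirror symmetry z ↦ −z ⇒ only even powers of z.
4. Observable constraints: no y-intercept at any integer in the box; the surface avoids every integer x-axis point in the box.
5. Fitting integer coefficients to these (and the overall shape) gives p.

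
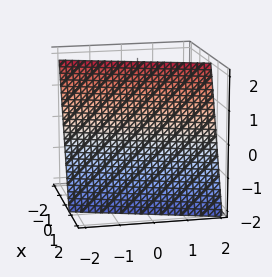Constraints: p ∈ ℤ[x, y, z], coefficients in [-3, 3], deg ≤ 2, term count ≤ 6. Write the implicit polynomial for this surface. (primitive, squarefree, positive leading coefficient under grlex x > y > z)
First, degree: every cross-section is a straight line — this is a plane, so deg p = 1.
Then, observable constraints: it meets the y-axis at y = -2 (among the integer gridlines); one z-axis crossing is at z = 2.
Finally, assembling these constraints gives the stated polynomial.

3*x - y + z - 2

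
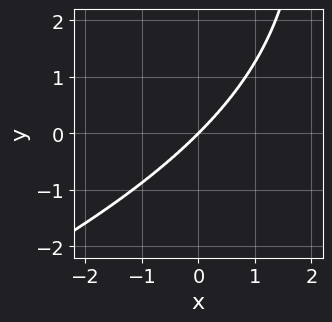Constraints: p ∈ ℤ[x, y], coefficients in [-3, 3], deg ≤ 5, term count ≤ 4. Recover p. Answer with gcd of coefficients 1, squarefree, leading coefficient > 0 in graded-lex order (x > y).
x*y^3 + 2*x^3 - 2*y^3

The degree is 4 — no degree-3 curve has this shape.
From the axis intercepts and sections: it meets the y-axis at y = 0 (among the integer gridlines); it crosses the x-axis at the gridline x = 0.
Matching integer coefficients to the picture gives p.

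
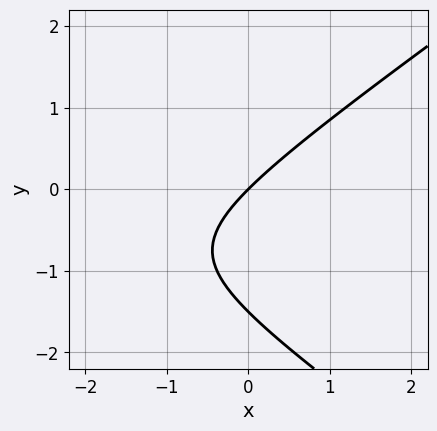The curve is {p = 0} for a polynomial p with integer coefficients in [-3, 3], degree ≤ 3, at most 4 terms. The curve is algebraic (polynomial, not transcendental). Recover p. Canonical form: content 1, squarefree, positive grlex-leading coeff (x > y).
x^2 - 2*y^2 + 3*x - 3*y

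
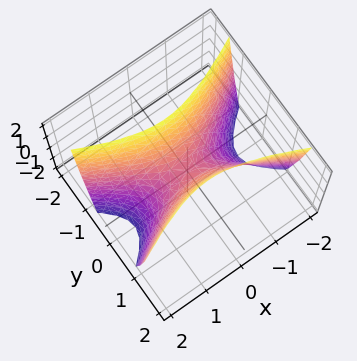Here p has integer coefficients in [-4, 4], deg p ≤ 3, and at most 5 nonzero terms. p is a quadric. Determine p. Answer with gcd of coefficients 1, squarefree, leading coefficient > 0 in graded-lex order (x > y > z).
1. Degree: a hyperbolic paraboloid; a quadric, so deg p = 2.
2. Symmetries: it's symmetric under y → −y, forcing even powers of y; it's symmetric under x → −x, forcing even powers of x.
3. From the visible intercepts: it meets the z-axis at z = 0 (among the integer gridlines); one x-axis crossing is at x = 0.
4. Fitting integer coefficients to these (and the overall shape) gives p.

x^2 - 3*y^2 + z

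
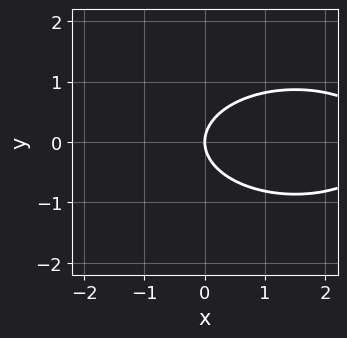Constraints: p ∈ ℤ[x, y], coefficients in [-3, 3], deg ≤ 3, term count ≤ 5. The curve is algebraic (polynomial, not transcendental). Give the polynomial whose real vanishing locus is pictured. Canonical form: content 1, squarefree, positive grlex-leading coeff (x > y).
x^2 + 3*y^2 - 3*x

1. Degree: no degree-1 curve has this shape, so deg p = 2.
2. Symmetries: mirror symmetry y ↦ −y ⇒ only even powers of y.
3. Against the integer gridlines: it meets the y-axis at y = 0 (among the integer gridlines); one x-axis crossing is at x = 0.
4. Assembling these constraints gives the stated polynomial.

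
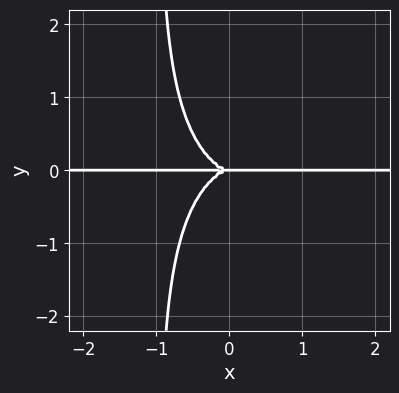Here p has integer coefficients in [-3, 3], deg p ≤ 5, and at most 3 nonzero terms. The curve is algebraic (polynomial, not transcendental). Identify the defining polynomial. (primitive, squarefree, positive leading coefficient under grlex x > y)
x^3*y + x*y^3 + y^3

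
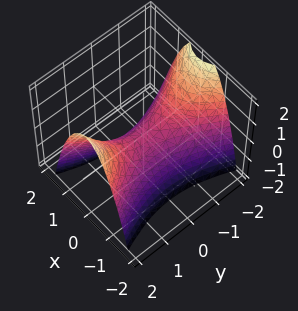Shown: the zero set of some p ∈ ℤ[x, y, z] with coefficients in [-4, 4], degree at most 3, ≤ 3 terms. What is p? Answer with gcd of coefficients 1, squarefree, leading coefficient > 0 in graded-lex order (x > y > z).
Degree: a saddle surface; a quadric, so deg p = 2.
Symmetries: it's symmetric under y → −y, forcing even powers of y; mirror symmetry x ↦ −x ⇒ only even powers of x.
Checking where it meets the axes: one x-axis crossing is at x = 0; it crosses the z-axis at the gridline z = 0; one y-axis crossing is at y = 0.
These observations pin down the coefficients.

3*x^2 - y^2 + 2*z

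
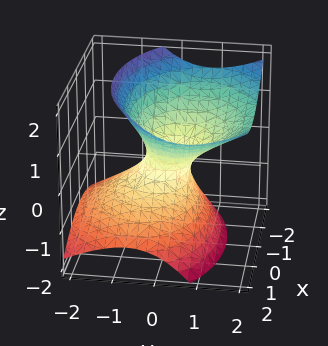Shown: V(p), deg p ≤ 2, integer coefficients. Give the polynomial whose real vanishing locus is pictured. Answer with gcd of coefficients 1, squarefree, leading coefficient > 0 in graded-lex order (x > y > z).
2*x^2 + 3*y^2 - 3*y*z - 3*z^2 - 1

1. deg p = 2. The shape is more complex than any degree-1 surface.
2. Against the integer gridlines: no z-intercept at any integer in the box.
3. Assembling these constraints gives the stated polynomial.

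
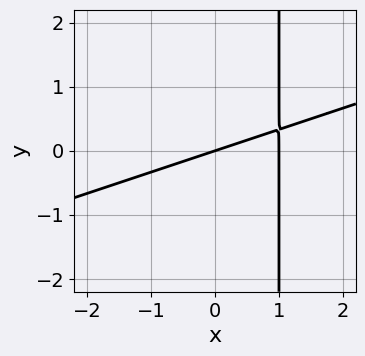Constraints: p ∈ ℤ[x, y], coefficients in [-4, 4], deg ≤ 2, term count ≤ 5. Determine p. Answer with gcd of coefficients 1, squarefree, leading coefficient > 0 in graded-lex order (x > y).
First, degree: no degree-1 curve has this shape, so deg p = 2.
Then, against the integer gridlines: the x-axis gridline crossings are at x ∈ {0, 1}; it crosses the y-axis at the gridline y = 0.
Finally, matching integer coefficients to the picture gives p.

x^2 - 3*x*y - x + 3*y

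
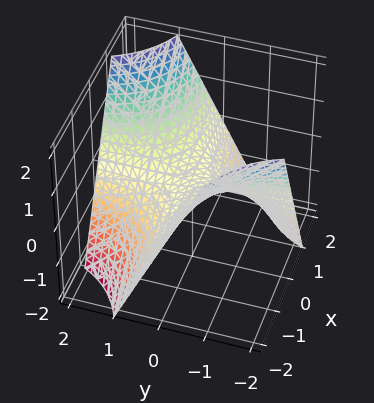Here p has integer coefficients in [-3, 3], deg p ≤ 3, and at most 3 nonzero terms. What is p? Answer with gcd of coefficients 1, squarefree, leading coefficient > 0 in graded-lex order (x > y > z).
(a) deg p = 2. A hyperbolic paraboloid; a quadric.
(b) Observable constraints: the visible y-axis segment lies entirely on the surface; every point of the x-axis in the box is on the surface; it crosses the z-axis at the gridline z = 0.
(c) Matching integer coefficients to the picture gives p.

x*y - z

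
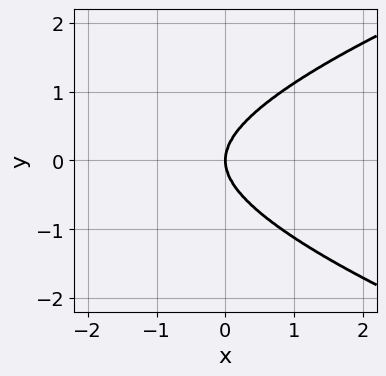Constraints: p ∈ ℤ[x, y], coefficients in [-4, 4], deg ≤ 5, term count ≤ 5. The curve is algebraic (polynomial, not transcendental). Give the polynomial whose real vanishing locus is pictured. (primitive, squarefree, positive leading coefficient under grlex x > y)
(a) Degree: a generic line meets the curve in up to 4 points, so deg p = 4.
(b) Symmetries: the y ↦ −y reflection is a symmetry, so y appears only in even powers.
(c) From the axis intercepts and sections: it crosses the x-axis at the gridline x = 0; it meets the y-axis at y = 0 (among the integer gridlines).
(d) Matching integer coefficients to the picture gives p.

3*y^4 - x^3 - 3*x*y^2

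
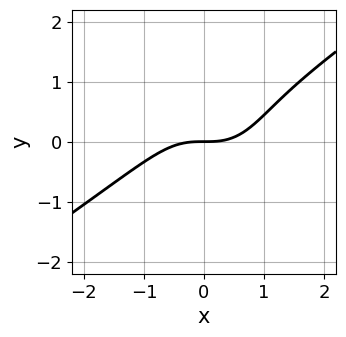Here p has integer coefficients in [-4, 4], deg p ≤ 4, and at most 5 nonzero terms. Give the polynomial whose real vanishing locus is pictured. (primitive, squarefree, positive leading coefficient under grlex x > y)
2*x^3 - 2*x^2*y - 2*y^3 + 2*y^2 - 3*y

(a) The degree is 3 — the shape is more complex than any degree-2 curve.
(b) Against the integer gridlines: it crosses the y-axis at the gridline y = 0; one x-axis crossing is at x = 0.
(c) Fitting integer coefficients to these (and the overall shape) gives p.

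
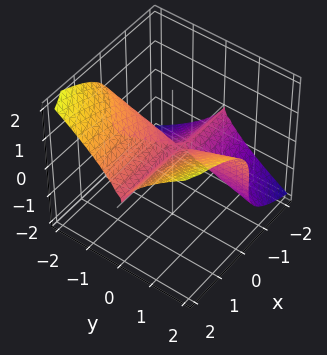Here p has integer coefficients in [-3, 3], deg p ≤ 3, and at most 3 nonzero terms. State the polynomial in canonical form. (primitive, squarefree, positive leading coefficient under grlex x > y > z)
3*x*y^2 - 3*z^3 + y^2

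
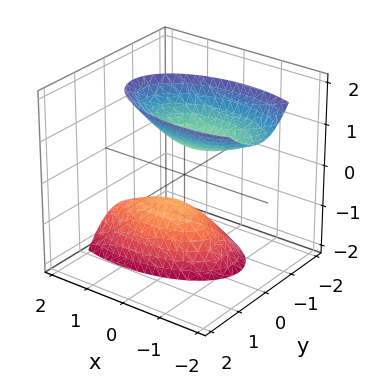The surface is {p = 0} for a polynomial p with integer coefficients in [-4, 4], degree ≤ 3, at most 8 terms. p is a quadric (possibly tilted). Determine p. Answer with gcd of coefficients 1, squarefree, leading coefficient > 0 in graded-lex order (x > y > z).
First, there are 2 components.
Then, the degree is 2 — no degree-1 surface has this shape.
Then, observable constraints: no y-intercept at any integer in the box; the z-axis gridline crossings are at z ∈ {-1, 1}; no x-intercept at any integer in the box.
Finally, together with the visible shape, these determine p as stated.

x^2 + x*z + 3*y^2 - y*z - z^2 + 1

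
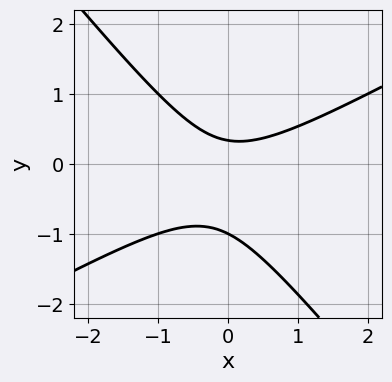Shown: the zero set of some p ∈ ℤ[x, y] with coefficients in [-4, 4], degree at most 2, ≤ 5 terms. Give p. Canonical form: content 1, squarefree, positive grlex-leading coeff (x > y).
2*x^2 - 2*x*y - 3*y^2 - 2*y + 1

First, degree: a generic line meets the curve in up to 2 points, so deg p = 2.
Next, reading off the gridlines: it meets the y-axis at y = -1 (among the integer gridlines); the curve avoids every integer x-axis point in the box.
Finally, putting this together gives p.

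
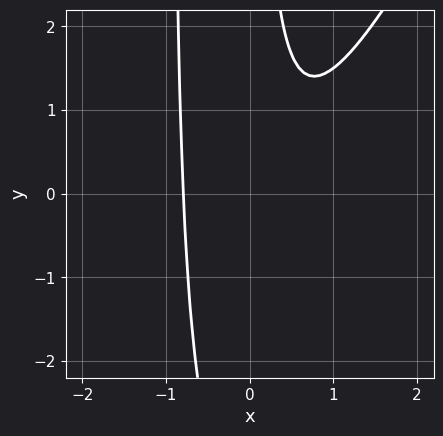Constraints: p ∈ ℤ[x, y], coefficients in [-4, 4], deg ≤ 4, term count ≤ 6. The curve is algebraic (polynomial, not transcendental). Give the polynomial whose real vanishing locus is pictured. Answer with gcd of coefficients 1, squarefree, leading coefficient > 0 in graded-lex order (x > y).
2*x^3 - x^2*y - x*y + 1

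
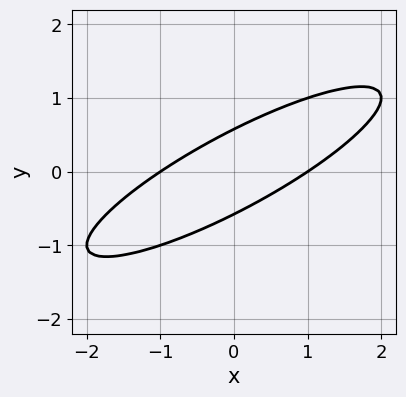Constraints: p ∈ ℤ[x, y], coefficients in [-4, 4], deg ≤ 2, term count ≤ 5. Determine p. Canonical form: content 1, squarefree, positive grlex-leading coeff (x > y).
x^2 - 3*x*y + 3*y^2 - 1

First, degree: the shape is more complex than any degree-1 curve, so deg p = 2.
Next, observable constraints: the x-axis gridline crossings are at x ∈ {-1, 1}.
Finally, together with the visible shape, these determine p as stated.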